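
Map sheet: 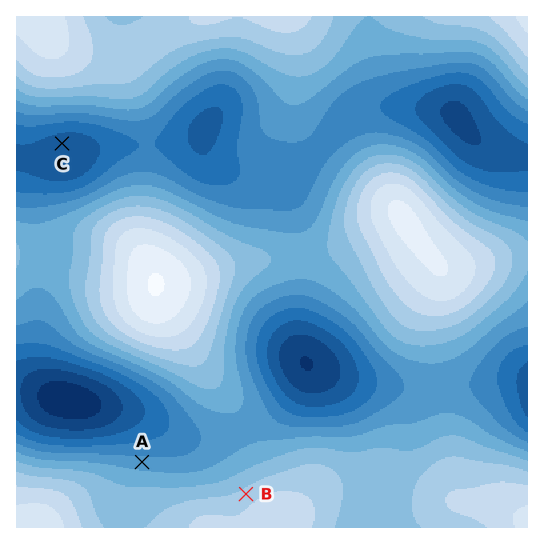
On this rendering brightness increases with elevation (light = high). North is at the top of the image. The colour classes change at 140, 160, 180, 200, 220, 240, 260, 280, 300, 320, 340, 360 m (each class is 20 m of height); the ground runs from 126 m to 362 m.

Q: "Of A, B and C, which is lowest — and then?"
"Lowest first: C A B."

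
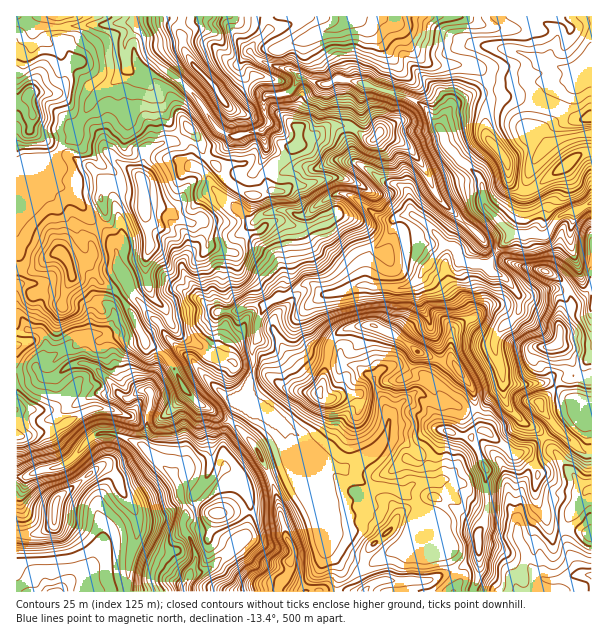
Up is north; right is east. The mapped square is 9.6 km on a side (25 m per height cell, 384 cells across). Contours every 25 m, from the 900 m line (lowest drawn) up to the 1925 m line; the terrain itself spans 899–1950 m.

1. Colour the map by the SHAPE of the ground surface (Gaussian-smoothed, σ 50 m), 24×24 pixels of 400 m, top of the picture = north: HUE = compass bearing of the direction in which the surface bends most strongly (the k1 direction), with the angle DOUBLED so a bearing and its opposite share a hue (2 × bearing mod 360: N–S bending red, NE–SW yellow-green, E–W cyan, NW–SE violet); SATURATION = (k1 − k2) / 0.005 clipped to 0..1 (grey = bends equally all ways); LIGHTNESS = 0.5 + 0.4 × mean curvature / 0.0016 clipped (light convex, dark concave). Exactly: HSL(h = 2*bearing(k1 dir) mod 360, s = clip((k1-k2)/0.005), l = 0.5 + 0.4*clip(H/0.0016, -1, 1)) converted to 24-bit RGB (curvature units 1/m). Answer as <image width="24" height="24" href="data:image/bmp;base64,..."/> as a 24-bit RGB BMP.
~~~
<image width="24" height="24" href="data:image/bmp;base64,Qk32BgAAAAAAADYAAAAoAAAAGAAAABgAAAABABgAAAAAAMAGAAATCwAAEwsAAAAAAAAAAAAAln1xd1eRZZV1dm9/3deaQ1V7oD48EXF3VY/Hk5zY1ZS02q9oL5bPZUy+pWvSjGvQc2XMyX7PN0GJ4sdrRFt4Y5NkiJ5dq4hXcWpBZ3VDVoZYX3R4z7GRRpCNkofGNgzAMZRKJl49qTEn+/PQJiZWU2V0yoNwTG4ycXFRanFQYDFu8vPIR3itdkqGq7NzmVFznH/e7czYVp2wU156k5Nq1riqInRorB+1qItdJkVIej+Q5PrRVDlpZ3N5TZdm45mwUnR5dWx7QlGV9OzLJyRLkVJ2ZsWHjJrBTDSG8+LVcmhSS0BjjLuFncCeaTGrJZKk2r7cQDagaeJwzUlad2N8dm1/dotxZ7JnqUikYIGmSIyO7dSjNCZddcNhZaJ9T5FrCVcTasWF/M/xO2mareGxcnOgXiVuwJZwVIVIUSNQuviXaDppfnh/cI+TpmOkqG1LV3tGgI9MXkBs7eiRPSVZhdVkW52edz1OgJVFIUEJBC8W9Nflo9XMSxo3d19Jd29DjlE4di5sqvioc1+FimqFhnRiUH9akmWotoG/mV93OTdewuyLjlnZbdOzYyJPcsmAsrLe1a7lKoA+GDECMxIAri0HXYk5nW0tE05h0frklEZ+fVJleVRKkXFZdK9fPGlto1F1ppTYjrbixZrbSc+6jhtNXejUVK++fIW8Tm2p4nnquLv4zuj9AAfY9pXVuez1seb/ejhCbkJKazlAtph2TsKjt9OdJStXTbJ8gKdMWDkxm+V3VQZS5YiuWcZxelNfjo1We05htoyTqI8ffV8OKwggreN3aumKRQgSHW5SnGXLkrjeyc7valzBxVfNsEfVOb2NhEVLjttvZtCdEglPuskSySdRXmKze4NAraZMgIonqDosjTdrQo7QzP/UMAYlnszUHVn1isqMcmeOwo9Nm0xDfk9FNVMsz1I8Tprl0vXTajlvOxtR3sasXZdNQ6plw2KcnEM0Q5J7mleeZE611vXcpwAwZ9HVa5ersSWkjbEmPqqudmzD4YfFrlqNmdDjjvLPWBNV6a10Gzo1H5C9sqbm9MHNQlSwgTtuzo2xbqi8TpexXtmUfxFEremyTk6Ue3kXs20QFuPRMY1LLnBKacGcx8ruto3Pym3BTorx43zW4rrtGWhlMElg6OSmbSqIRHqzTp+pvXtpRH2xK4O/uOuGhlQ0aR0ounBfaqZDKIAtqrYfUF0kPVskPkoYRUQRQVMZdW04ebhNu2NjmhqFQTAbgu4i7n2mgV20T4Wims+DY7NkSytn4M6EKDqMz3CbU22Pq86bW1eHsmuXbq2EVomEaGqPnbO2V4OcRbRNdH0vMhwFamv/0OT70/P4xgBeU2d5qsWfj1ydtV9lMzdY49iqj0i2ObB4Yb+9yXGkelGNdY6Lq3x5hn9XRXxEW6qBk3qZkiyWZiZBzP/kBFEPKTAQwnwg+BLiYn5+fpRnlGthv19POytowdijYVW1jrbLhnO4lS4llsAcbrocYk/Z0cDkbm3mIXsmgTU0byg+zP/ojCFIfSU+dKBIK70BAMo4en99a4Bod1CAy6mCO02KyNOfVWOhkZ5GaSE5hLbguZDhrJnlFZYbU1UFpf8ncXDoOxhWz/zUhj5jQBRSzth5uYzaq0WEIKBMfX96cXF/ZF2Zmr5bVJ/Fzs2Wb0VxkzVghdvZVZ+XvU6WlJxHGeofb7v/XQMRkFkXIKiUpu20gyl8MRU46ffUI0Fn4a/jmj+5lJNDQr2TSoCMost6OlaTzX2OsWG3asqbN9Ta1WCwfwnhzZCwxJS4hCuOpHbbj9fdyvnnRCVOdSNupuDSjd2aakOGOXM31mu7qdOMSlWARHZ4oLRzXExqdJhguUivouarNAAML/8YABczv/LAh3/VtZzhMX3k89jt5ZOHHAkqU2WQ0N6iaURLbFlblGSo1khr2YePhUaxXaCUVoReeHaNd4Jqcsp0MgEg0PvZ1lp3ADMHq7YKMoaAv6qGKLKRPSYFYBYAMKNSLFlDu71uineeeI2jdp6fZpBksIZQjF2GrmR7cJyMU3h/ZbtySAYerfjPWM5czS7Sgnv/cAYApW4JN08ELAwHicigdNzShFjCdZy8hLiicYKPbYSKhXJka31nWYBimltqj62GmXySUYiikCSLbZPIs+NilkQsD1Uq5juTjJDgsYyYf12WcZWlf7OEZbF4XJKHWo1jiXdIeFM+iHFTnXVfX4l5hVpVo7FIkapAh5hIakiXbT19ncqBtWZ+TUnJZ26tPX9oYY5btWqmsoC5hqCkgnmXoKaJgVaWbFukcquyc4iwgHegYY2ehGOl"/>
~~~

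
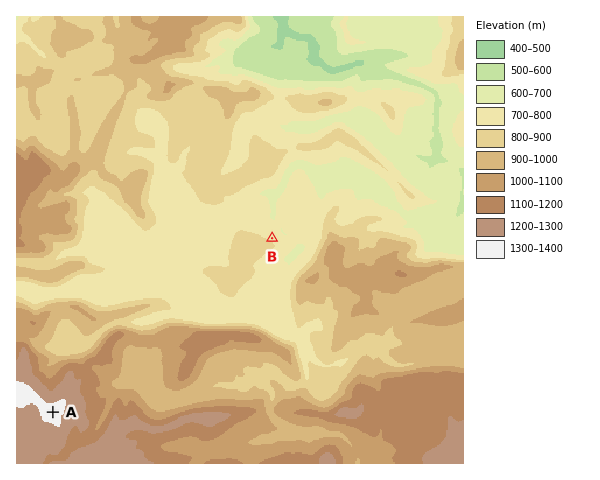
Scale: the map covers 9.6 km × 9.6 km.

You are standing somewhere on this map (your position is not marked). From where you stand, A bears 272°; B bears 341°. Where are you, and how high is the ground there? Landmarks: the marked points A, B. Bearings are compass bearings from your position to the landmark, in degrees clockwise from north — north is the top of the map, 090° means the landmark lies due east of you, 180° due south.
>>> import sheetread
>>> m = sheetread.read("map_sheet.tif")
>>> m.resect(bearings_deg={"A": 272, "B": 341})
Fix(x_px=335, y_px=422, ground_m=1120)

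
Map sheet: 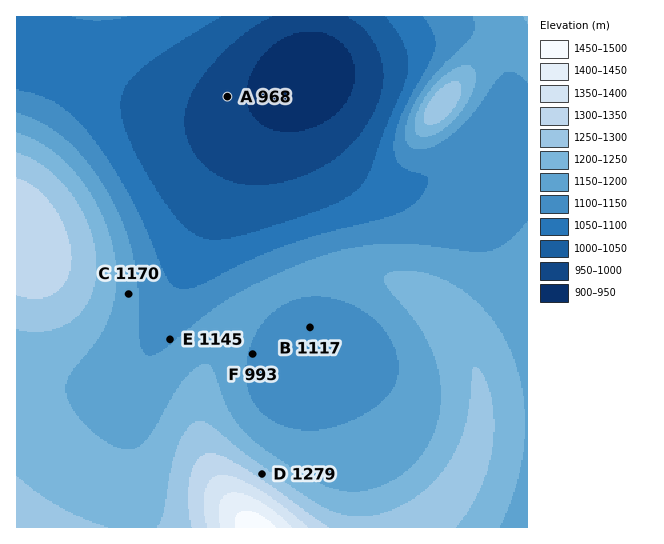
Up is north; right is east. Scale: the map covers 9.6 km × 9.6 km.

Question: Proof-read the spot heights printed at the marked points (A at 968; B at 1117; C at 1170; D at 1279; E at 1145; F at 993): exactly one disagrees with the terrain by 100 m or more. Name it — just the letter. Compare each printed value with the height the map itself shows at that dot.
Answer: F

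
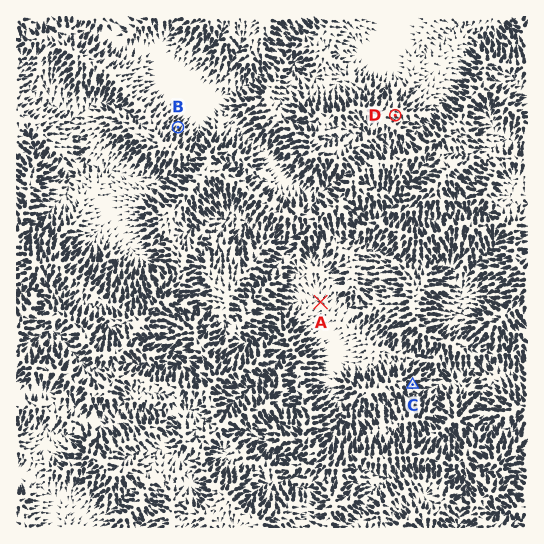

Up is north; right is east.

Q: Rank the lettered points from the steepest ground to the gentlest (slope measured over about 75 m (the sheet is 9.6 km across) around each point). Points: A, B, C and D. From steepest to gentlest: C B D A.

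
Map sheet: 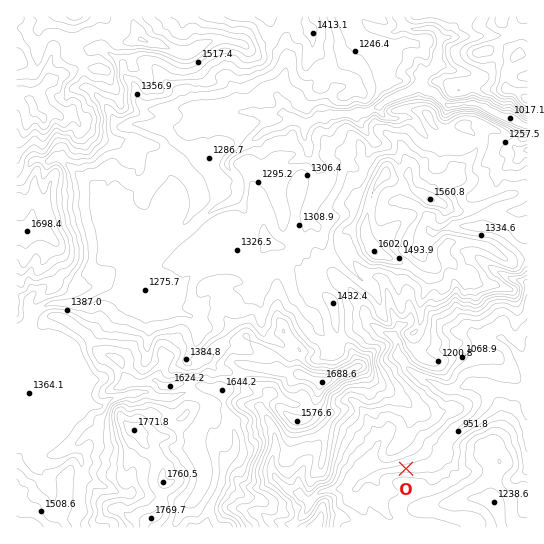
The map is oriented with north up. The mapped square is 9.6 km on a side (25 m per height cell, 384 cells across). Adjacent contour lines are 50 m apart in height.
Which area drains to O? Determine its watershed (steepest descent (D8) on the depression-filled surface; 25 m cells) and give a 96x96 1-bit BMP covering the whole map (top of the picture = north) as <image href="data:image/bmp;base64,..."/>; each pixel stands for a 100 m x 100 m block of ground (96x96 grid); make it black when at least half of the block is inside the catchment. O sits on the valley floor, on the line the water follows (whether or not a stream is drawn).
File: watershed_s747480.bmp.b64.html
<image width="96" height="96" href="data:image/bmp;base64,Qk2+BAAAAAAAAD4AAAAoAAAAYAAAAGAAAAABAAEAAAAAAIAEAAATCwAAEwsAAAIAAAAAAAAA////AAAAAAAAAAAAH///AH///+AAAAAAD///g////+AAAAAAD////////+AAAAAAD////////8AAAAAAB//////4/8AAAAAAB//////wBwAAAAAAA//////wAAAAAAAAA//////gAAAAAAAAAf////+AAAAAAAAAAf////+AAAAAAAAAAf////+AAAAAAAAAAf////+AAAAAAAAAAf////+AAAAAAAAAAP////+AAAAAAAAAAH////8AAAAAAAAAAH////4AAAAAAAAAAH////8AAAAAAAAAAH////+AAAAAAAAAAH////+AAAAAAAAAAH/////AAAAAAAAAAP/////AAAAAAAAAAP/////AAAAAAAAAAf/////AAAAAAAAAAf////+AAAAAAAAAAf////8AAAAAAAAAAf////wAAAAAAAAAAP////gAAAAAAAAAAH//v/AAAAAAAAAAAD/8D8AAAAAAAAAAAD/AA4AAAAAAAAAAABAAAAAAAAAAAAAAAAAAAAAAAAAAAAAAAAAAAAAAAAAAAAAAAAAAAAAAAAAAAAAAAAAAAAAAAAAAAAAAAAAAAAAAAAAAAAAAAAAAAAAAAAAAAAAAAAAAAAAAAAAAAAAAAAAAAAAAAAAAAAAAAAAAAAAAAAAAAAAAAAAAAAAAAAAAAAAAAAAAAAAAAAAAAAAAAAAAAAAAAAAAAAAAAAAAAAAAAAAAAAAAAAAAAAAAAAAAAAAAAAAAAAAAAAAAAAAAAAAAAAAAAAAAAAAAAAAAAAAAAAAAAAAAAAAAAAAAAAAAAAAAAAAAAAAAAAAAAAAAAAAAAAAAAAAAAAAAAAAAAAAAAAAAAAAAAAAAAAAAAAAAAAAAAAAAAAAAAAAAAAAAAAAAAAAAAAAAAAAAAAAAAAAAAAAAAAAAAAAAAAAAAAAAAAAAAAAAAAAAAAAAAAAAAAAAAAAAAAAAAAAAAAAAAAAAAAAAAAAAAAAAAAAAAAAAAAAAAAAAAAAAAAAAAAAAAAAAAAAAAAAAAAAAAAAAAAAAAAAAAAAAAAAAAAAAAAAAAAAAAAAAAAAAAAAAAAAAAAAAAAAAAAAAAAAAAAAAAAAAAAAAAAAAAAAAAAAAAAAAAAAAAAAAAAAAAAAAAAAAAAAAAAAAAAAAAAAAAAAAAAAAAAAAAAAAAAAAAAAAAAAAAAAAAAAAAAAAAAAAAAAAAAAAAAAAAAAAAAAAAAAAAAAAAAAAAAAAAAAAAAAAAAAAAAAAAAAAAAAAAAAAAAAAAAAAAAAAAAAAAAAAAAAAAAAAAAAAAAAAAAAAAAAAAAAAAAAAAAAAAAAAAAAAAAAAAAAAAAAAAAAAAAAAAAAAAAAAAAAAAAAAAAAAAAAAAAAAAAAAAAAAAAAAAAAAAAAAAAAAAAAAAAAAAAAAAAAAAAAAAAAAAAAAAAAAAAAAAAAAAAAAAAAAAAAAAAAAAAAAAAAAAAAAAAAAAAAAAAAAAAAAAAAAAAAAAAAAAAAAAAAAAAAAAAAAAAAAAAAAAAAAAAAAAAAAAAAAAAAAAAAAAAAAAAA="/>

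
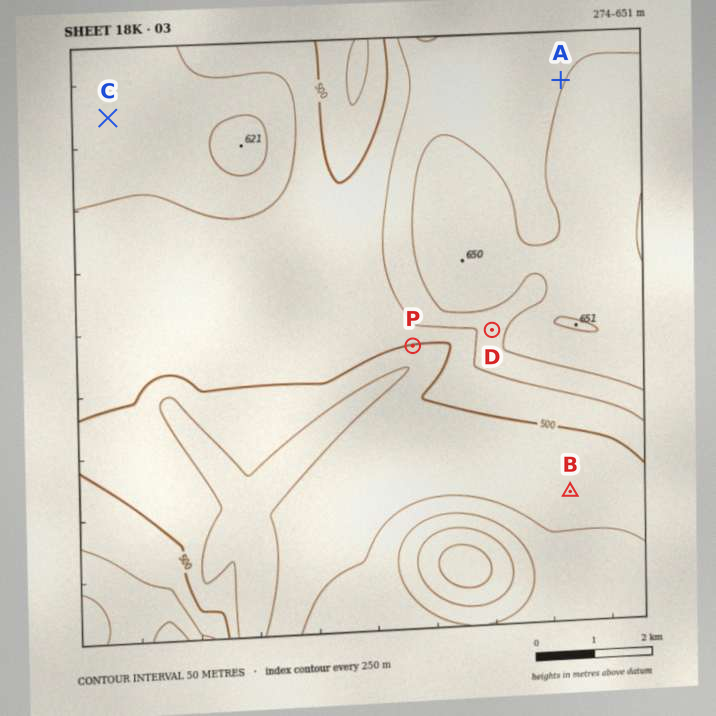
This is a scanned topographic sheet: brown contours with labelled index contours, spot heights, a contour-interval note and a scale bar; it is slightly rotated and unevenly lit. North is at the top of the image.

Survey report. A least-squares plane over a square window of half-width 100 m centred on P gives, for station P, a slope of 9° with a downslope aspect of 173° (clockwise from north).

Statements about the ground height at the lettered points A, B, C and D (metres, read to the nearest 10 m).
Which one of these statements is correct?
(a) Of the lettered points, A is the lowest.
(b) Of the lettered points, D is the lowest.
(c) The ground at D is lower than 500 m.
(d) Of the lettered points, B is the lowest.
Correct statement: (d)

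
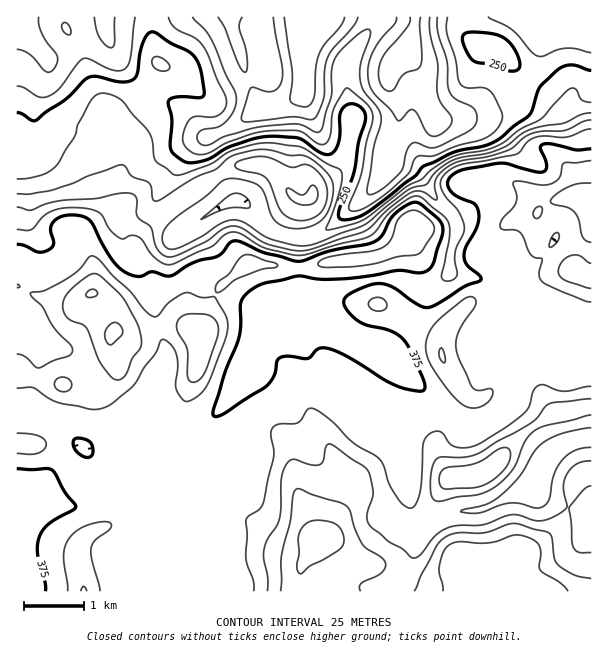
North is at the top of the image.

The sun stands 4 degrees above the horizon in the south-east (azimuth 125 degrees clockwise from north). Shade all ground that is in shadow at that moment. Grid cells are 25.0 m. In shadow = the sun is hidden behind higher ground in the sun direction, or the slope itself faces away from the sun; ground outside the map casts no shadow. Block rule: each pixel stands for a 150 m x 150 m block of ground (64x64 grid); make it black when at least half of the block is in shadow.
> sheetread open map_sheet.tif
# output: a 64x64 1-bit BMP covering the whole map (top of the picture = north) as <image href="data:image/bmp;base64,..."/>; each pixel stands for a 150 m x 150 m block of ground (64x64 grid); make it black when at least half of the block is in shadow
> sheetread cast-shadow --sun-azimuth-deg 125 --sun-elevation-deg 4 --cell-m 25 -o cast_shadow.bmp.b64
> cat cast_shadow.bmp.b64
<image width="64" height="64" href="data:image/bmp;base64,Qk0+AgAAAAAAAD4AAAAoAAAAQAAAAEAAAAABAAEAAAAAAAACAAATCwAAEwsAAAIAAAAAAAAA////AAAAAAAGAAA+AAEAAA4AAD4AAAAADAAAfgAOAAAMAAB+AB8AAAwAAH4AHwAADAAAfgAfiAAOAAB/AD/+AA8AAH8AP/9gB8AAfgA//3AAAAB+ABj+eAAAAH4ADAA4AAAAfgAOADgAAAB8AB4APAAAADwAH+A8AAAAPAAf+D8AAAA8AD/8HwAAAAAAPf4AgAAAAAAF/wAAAAAAAAH/gAABgAAAAP/AAAAAAAAAA/gAAAAAAAAB/wAAAAAAAADfGABgAAAAAAQ4APAAAAAAAAAA8AAABgAAAADwAAAOAAAAgGAAAA4AAACAAAAADgAAAIBAAAAPAAAAAOAAAA8AAAwBwAAAD4AAHgAAAAMHwAAfAAAABwfgAB+AAAAAA+AAP4BgAAABwBA/APGBgADAOD4B/9/+AOA8AAH/P//A4BwAAf+//8DwBHAA/7//4PgAfAB////w/AD/AD/4P/GPgP/ggPgf+AOA/vDgOB/7ABj4APAYH/8APPAA/AA//8B4AAD/Az///PsAAH/zf///5wAAf//5///AAAA///n///4AAD//+////wAAP//5////OAAA//n///8+AAB/+////D8AAAfz///wPwAAA/P///g/HAAD8//AGD4+AAPx/8A4HD4AA/j/gDAAPgAD+H+AAAB+AAP8P4AAAHwAA/4fgAAAfAAB/h8AAA=="/>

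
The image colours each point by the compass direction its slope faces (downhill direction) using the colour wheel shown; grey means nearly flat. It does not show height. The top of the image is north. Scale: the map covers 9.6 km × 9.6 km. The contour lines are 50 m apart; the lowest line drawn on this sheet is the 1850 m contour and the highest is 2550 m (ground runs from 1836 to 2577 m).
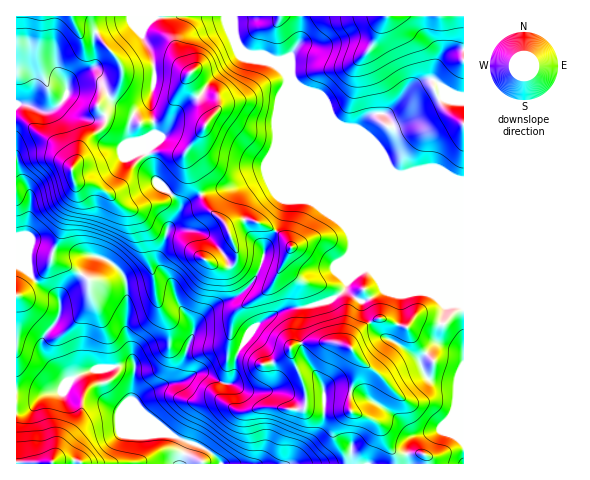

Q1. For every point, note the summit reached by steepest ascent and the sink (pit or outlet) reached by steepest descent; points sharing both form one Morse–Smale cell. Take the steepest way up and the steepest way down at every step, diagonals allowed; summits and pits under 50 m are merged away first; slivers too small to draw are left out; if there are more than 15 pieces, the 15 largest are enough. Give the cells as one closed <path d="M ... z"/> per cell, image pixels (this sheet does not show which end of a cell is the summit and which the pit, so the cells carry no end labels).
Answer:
<path d="M99 82l-12 0-17 5-8 16-13 9-8 0-15-7-10 0 1 308 14-4 12-14 18-3 13-14 24-10 34-2 2 2 0 11-2 21 2 3 10-9 16-8 16-5 20-56 15-17 25-11 13-11 11-17 6-24 9-13-5-5-18-7-13 0-12 7-5-7-15-12-6-14-13 8-8 10-1-8-3-5-20-18-5-17-5-12 9-19-4-20 0-15-10 9-10 2-18-7z"/><path d="M385 16l-151 0-1 4 1 15 6 13 12 9 26 9 9 9 43 101 124 126 9 4 1-182-15-10-9-13-17 7-11 10-17 9-6 0-8-5-2-9 0-17-13-35 0-7 6-8z"/><path d="M364 290l-12 15-6 23-1-23-5-10-21 9-40 7-20 12-8 9-14 23-3 22-4 7-7 0-19-11-8 0-14 8-22 5-20 10-5 7 11 13 22 18 38 15 15 15 206 0 0-8-4-2-28-2-6-5-12-25-26-11-1-16 10-34-10-17 3-8 9-8 17-10-9-21z"/><path d="M232 16l-70 1 1 11 9 12 9 22 10 11-2 2 0 6 21 32 0 6-6 10-19 23 1 10 14 31 2 1 13-4 22-4 19-9 11-2 103 43-42-45-41-98-9-9-26-9-12-9-6-13z"/><path d="M369 268l-14 6-8 7-2 9-6 4 6 11 1 23 4-19 13-19 7 7 9 21-17 10-9 8-3 8 10 17-10 34 1 16 26 11 12 25 8 7 26 0 4 2 1 8 35 0 1-64-5-12-3-4-26-4-9-13 0-7 17-16 21 6 5 4 0-47z"/><path d="M132 366l-34 2-15 5-13 7-9 12-15 2-15 15-14 4-1 50 165 1 9-22-22-8-22-18-14-16 2-21 0-11z"/><path d="M154 16l-137 0-1 88 10 1 15 7 8 0 13-9 8-16 17-5 12 0 14 20 18 7 10-2 10-10 4-20-2-20-11-21 0-5 6-10z"/><path d="M463 16l-77 0-4 4-6 16-10 18 0 7 10 26 3 9 0 17 5 11 11 3 42-26 3 0 9 13 15 9z"/><path d="M311 200l-25 0-10 30 15 16-8 18 11 12 14 7 24 4 9 7 4-4 2-9 8-7 14-6 85 33-71-70z"/><path d="M276 231l-10 14-6 24-11 17-13 11-25 11-15 17-17 51-4 6 7-1 14-8 8 0 19 11 7 0 4-7 3-22 14-23 8-9 20-12 40-7 20-10-7-7-24-4-18-10-7-9 8-18-6-8z"/><path d="M161 16l-6 0-5 4-8 11 0 5 11 21 2 14-4 23 0 19 4 20-9 19 5 12 5 17 20 18 3 5 1 8 8-10 14-8-16-32-1-10 19-23 6-10 0-6-21-32 0-6 2-2-10-11-9-22-9-12z"/><path d="M267 175l-11 2-19 9-34 7-1 2 1 4 4 9 10 8 10 11 12-7 13 0 24 11 4-7 6-24 25 0 70 29-11-11-9-5z"/><path d="M439 344l-7 3-11 13 0 7 5 9 6 5 24 3 7 16 1-45-5-5z"/><path d="M193 443l-5 2-6 19 38-1-11-12z"/>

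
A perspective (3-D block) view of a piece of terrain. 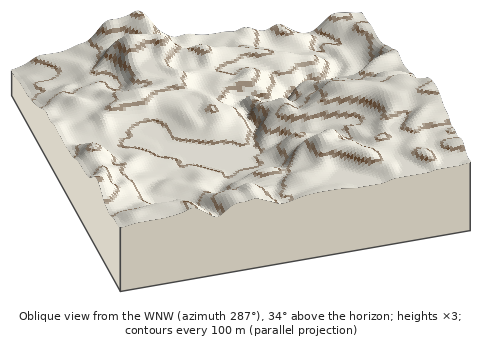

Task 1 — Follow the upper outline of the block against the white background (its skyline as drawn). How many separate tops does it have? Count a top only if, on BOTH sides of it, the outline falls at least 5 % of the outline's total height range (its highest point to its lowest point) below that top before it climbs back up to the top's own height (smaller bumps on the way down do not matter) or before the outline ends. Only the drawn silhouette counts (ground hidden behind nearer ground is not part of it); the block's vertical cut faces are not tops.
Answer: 3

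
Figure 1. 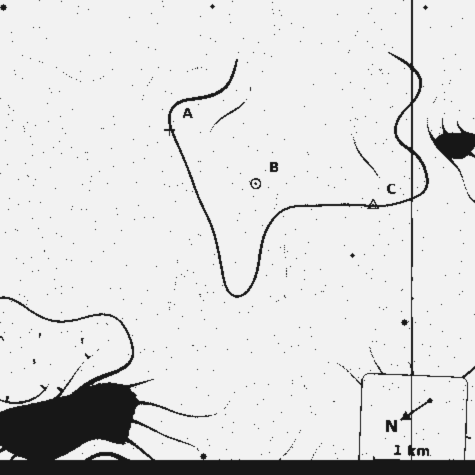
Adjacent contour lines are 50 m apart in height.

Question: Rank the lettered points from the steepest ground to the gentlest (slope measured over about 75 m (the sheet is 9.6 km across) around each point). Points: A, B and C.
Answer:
C A B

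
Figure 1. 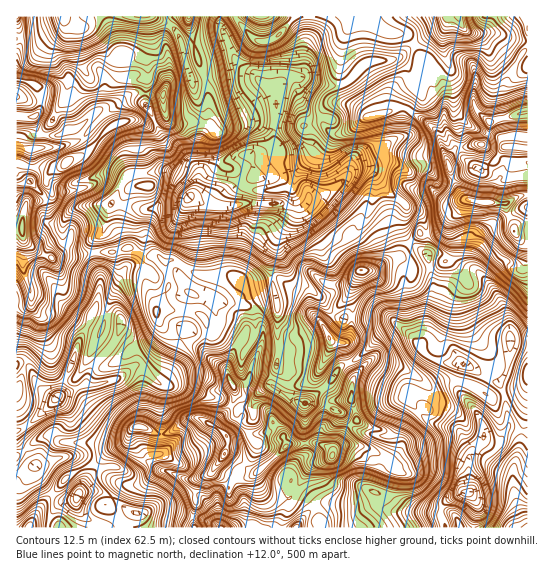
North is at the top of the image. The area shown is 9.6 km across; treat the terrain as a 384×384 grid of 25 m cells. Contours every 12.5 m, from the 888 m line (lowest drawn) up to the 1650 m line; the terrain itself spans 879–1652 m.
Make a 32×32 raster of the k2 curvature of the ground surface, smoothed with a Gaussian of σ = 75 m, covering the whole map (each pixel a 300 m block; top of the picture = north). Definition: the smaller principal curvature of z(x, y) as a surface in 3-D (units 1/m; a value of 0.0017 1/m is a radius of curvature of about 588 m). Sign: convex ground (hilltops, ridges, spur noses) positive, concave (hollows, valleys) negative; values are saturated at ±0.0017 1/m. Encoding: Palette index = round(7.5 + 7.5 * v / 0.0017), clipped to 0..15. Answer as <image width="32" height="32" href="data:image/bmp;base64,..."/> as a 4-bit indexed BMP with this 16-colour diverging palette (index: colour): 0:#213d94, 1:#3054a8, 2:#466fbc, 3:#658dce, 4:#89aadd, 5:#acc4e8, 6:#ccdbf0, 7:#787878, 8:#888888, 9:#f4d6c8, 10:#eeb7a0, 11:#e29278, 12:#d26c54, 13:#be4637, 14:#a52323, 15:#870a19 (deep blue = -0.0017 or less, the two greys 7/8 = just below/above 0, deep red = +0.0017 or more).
<image width="32" height="32" href="data:image/bmp;base64,Qk12AgAAAAAAAHYAAAAoAAAAIAAAACAAAAABAAQAAAAAAAACAAATCwAAEwsAABAAAAAAAAAAlD0hAKhUMAC8b0YAzo1lAN2qiQDoxKwA8NvMAHh4eACIiIgAyNb0AKC37gB4kuIAVGzSADdGvgAjI6UAGQqHAHVWRmRGUANFYmhmdmUIIndHQWg0I0gIR2hVZmUzBAJWRGMVhlVlJlY2VUEBRlAVd1RXVRJnJ3JnA1QyabmBJodVIVRGEENmJFA7dXh2ciZ4V4ZkhmNFOQSUWHRGqGNERhOVZVxReXIlchcmV3E0UlaCFHZVUmUCNmABJCMmhwZHhCNEVTACJ0ADM3VVVnNoOFNUVCQ1NEZDRmA2Vmh2VUc3kHV1VEZ0NiZFAJZjM1dGVWBWU2hlRUcXKJVGNGV3U1dTKBKHVVZ4BUc2UiVXZUKHhQUGl3dmVgaBRSFkeHcjaUkyR3dmVnYkI2VGhXiVBWM3QGdWV3iVVGVJhHZWcGdRljNUaGaJlTdyK3N0diRUhVYmh3ZWd2Q2VjI2YiVVaIM5Q2ZwWXZnU2d1dkNlNHlxIlRkMwQzZ2Qld2ggl2MloZIQRVUDQxEVQlhjE4mIdgJARxelRGdmZkQFVVUCMhJmd1JCITNXZ2aHMlUwJhJ2EASFFlkTICZFdkFUgXNXE1VlRkNVVMdEKGdmMQFlMSSGB2SKCSaGVhlkSYY1YhhnNSR4UQckdWcmZ2iIc2CCV1lGRFUqE3RlVVU2h1ZSY0QjKEhnNwZzM0Q3Y1ZnYmJkRFZ2dlcIcDU1N3UySEaDZ1VURpdmBiCYk0eHeHY2FFRGRVRmQVUDZGRVd3eHQSRl"/>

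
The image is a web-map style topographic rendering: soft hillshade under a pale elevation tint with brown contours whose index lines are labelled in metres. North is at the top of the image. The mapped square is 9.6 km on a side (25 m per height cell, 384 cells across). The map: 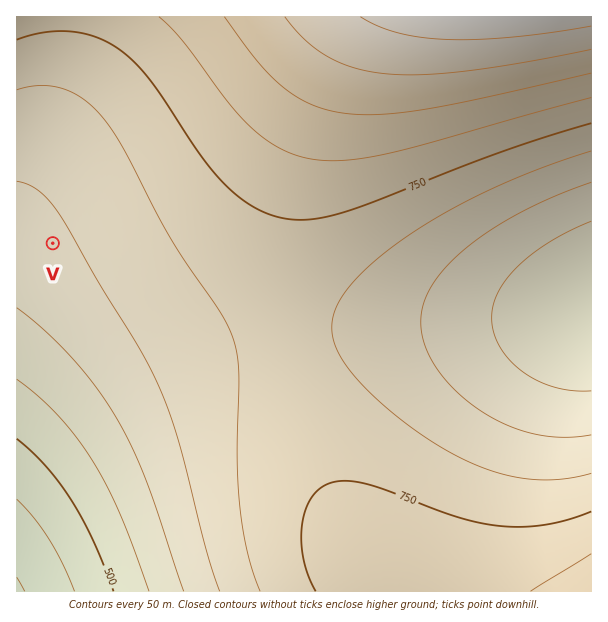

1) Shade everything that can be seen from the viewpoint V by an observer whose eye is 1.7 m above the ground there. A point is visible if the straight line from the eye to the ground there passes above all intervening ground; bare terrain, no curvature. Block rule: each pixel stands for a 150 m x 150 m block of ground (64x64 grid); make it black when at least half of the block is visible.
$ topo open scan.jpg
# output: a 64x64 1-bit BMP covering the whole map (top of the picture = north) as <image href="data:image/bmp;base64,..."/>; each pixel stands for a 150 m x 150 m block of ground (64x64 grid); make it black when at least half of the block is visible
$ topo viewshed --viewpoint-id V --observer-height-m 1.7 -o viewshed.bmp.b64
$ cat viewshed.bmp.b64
<image width="64" height="64" href="data:image/bmp;base64,Qk0+AgAAAAAAAD4AAAAoAAAAQAAAAEAAAAABAAEAAAAAAAACAAATCwAAEwsAAAIAAAAAAAAA////AAAAAAAAAP/4AAAAHwAA//4AAAAPAAD//wAAAAEAAf//gAAAAAAB///AAAAAAAH//+AAAAAAAf//8AAAAAAB///wAAAAAAH///gAAAAAAf//+AAAAAAB///4AAAAAAP///AAAAAAA///8AAAAAAD///wAAAAAAP//+AAAAAAA///wAAAAAAD///AAAAAAAP//4AAAAAAB///AAAAAAAH//8AAAAAAAf//gAAAAAAB//8AAAAAAAH//gAAAAAAA//8AAAAAAAD//gAAAAAAAP/4AAAAAAAB//AAAAAAAAH/4AAAAAAAA/+AAAAAAAAD/wAAAAAAAAf+AAAAAAAAD/wAAAAAAAAf+AAAAAAAAD/4AAAAAAAA//gAAAAAAA//+AAAAAAAD//4AAAAAAAP//wAAAAAAA///AAAAAAAD//+AAAAAAAP//8AAAAAAA///4AAAAAAD///4AAAAAAP///wAAAAAA////gAAAAAD////AAAAAAP///+AAAAAA////+AAAAAD////8AAAAAP////4AAAAA/////gAAAAD/////AAAAAP////+AAAAA/////8AAAAD/////4AAAAP/////wAAAA//////gAAAD//////AAAAP//////AAAA///////AAAD///////AAAP///////AAA////////gAD////////gAA=="/>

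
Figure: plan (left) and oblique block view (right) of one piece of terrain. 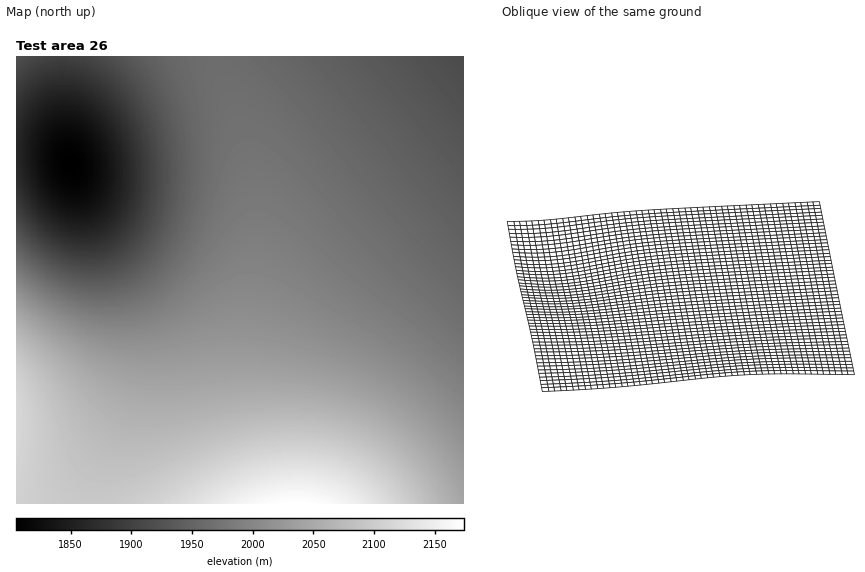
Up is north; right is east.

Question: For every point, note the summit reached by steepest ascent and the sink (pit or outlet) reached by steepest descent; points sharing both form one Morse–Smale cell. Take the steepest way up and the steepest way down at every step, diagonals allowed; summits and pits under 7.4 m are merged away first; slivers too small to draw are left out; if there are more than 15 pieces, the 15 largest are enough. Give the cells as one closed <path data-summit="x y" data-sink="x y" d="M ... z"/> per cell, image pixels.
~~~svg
<path data-summit="295 503" data-sink="463 57" d="M463 56l-247 1 2 12 16 38 8 25 12 61 1 70-9 89 0 42 8 53 16 57 194-1z"/><path data-summit="295 503" data-sink="71 164" d="M215 56l-152 1 1 65 7 43 11 32 41 87 12 47 0 29-6 29-10 29-26 55-5 16 0 15 181-1-15-56-8-53 0-42 9-89-1-70-12-61-8-25-16-38z"/><path data-summit="17 419" data-sink="71 164" d="M33 149l-17 1 0 353 71 1 6-31 26-55 10-29 6-29-1-37-11-39-41-87-11-34-12-9z"/><path data-summit="17 57" data-sink="71 164" d="M62 56l-46 1 0 92 34 3 13 4 6 5-5-39z"/>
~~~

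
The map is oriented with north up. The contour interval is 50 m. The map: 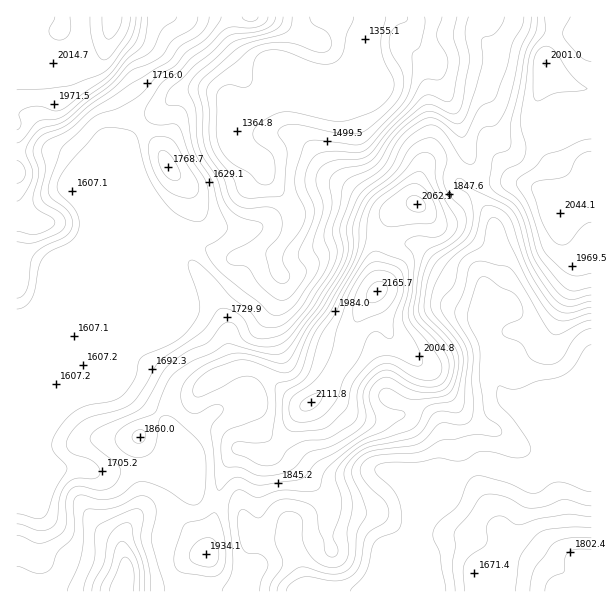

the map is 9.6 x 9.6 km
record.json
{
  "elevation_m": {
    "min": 1360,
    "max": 2170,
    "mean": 1720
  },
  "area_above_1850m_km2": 23.1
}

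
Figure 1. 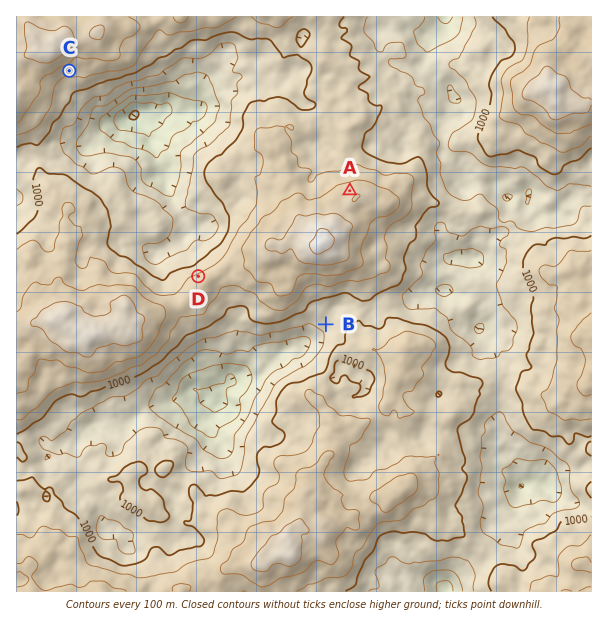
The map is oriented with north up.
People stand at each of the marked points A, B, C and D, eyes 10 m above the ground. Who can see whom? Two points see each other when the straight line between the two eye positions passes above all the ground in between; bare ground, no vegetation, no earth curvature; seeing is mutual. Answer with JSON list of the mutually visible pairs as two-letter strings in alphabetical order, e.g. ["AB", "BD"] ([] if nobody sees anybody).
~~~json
["AC", "CD"]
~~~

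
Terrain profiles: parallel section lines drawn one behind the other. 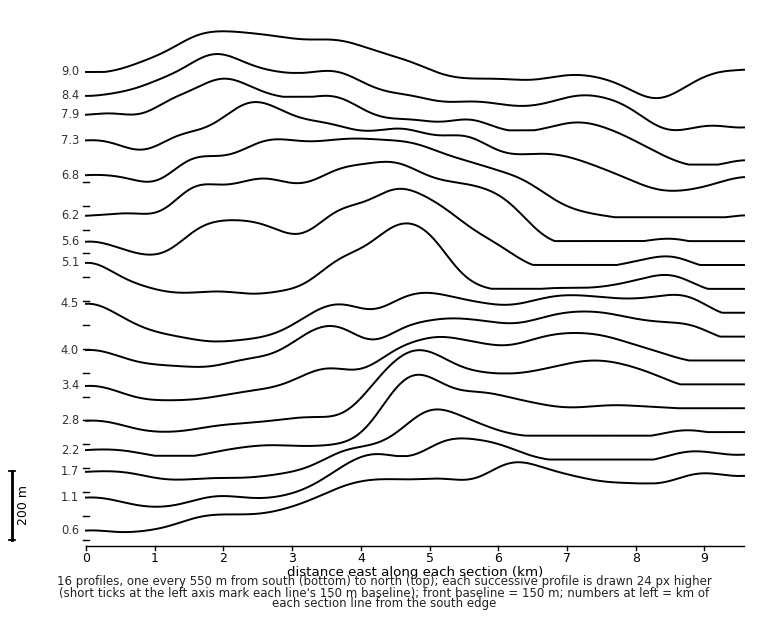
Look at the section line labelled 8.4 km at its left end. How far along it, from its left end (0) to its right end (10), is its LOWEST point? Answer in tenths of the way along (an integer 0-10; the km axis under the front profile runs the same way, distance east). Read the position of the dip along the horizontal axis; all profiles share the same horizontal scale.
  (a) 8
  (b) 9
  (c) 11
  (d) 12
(b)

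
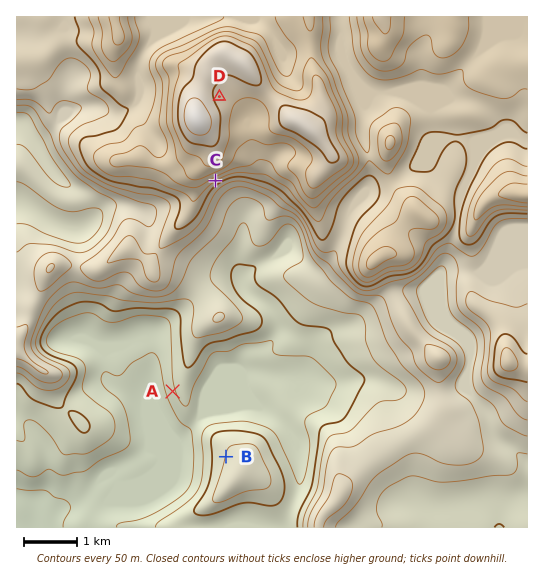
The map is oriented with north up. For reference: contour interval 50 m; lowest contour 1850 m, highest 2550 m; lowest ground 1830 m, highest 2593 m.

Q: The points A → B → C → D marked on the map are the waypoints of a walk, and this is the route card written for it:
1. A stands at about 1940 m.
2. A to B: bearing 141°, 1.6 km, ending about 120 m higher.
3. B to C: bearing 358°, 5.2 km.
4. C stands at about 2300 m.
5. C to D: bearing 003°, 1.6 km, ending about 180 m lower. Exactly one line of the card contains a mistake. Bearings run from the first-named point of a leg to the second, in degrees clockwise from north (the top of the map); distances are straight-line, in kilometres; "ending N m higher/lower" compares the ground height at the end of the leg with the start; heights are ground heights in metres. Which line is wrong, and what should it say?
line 5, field sense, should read higher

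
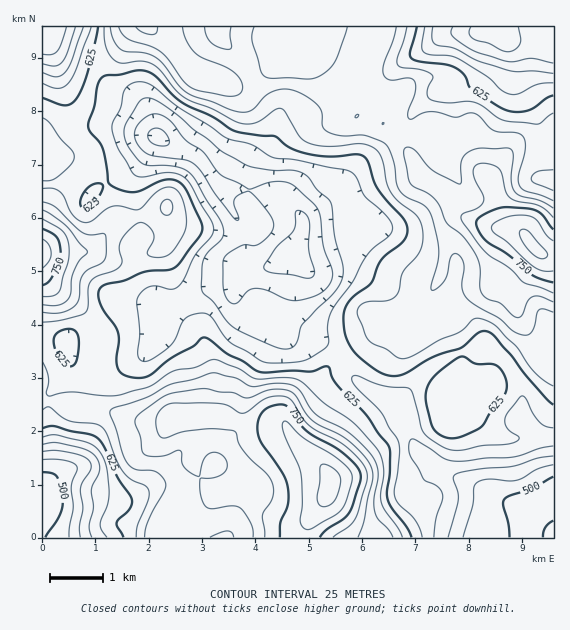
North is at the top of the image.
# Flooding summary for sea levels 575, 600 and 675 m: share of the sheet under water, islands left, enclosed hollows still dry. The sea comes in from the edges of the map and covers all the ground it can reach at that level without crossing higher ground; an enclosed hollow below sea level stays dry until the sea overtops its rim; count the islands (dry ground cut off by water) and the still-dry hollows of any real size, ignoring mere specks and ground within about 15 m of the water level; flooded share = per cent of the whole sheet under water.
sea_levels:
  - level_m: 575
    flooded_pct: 8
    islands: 0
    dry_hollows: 1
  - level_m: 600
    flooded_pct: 12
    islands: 0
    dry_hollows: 1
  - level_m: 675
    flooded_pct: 69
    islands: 0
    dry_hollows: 0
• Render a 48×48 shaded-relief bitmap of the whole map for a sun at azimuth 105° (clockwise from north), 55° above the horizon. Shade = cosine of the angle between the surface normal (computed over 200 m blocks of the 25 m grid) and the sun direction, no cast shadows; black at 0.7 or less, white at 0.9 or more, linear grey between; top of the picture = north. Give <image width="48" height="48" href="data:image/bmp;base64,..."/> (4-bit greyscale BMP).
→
<image width="48" height="48" href="data:image/bmp;base64,Qk32BAAAAAAAAHYAAAAoAAAAMAAAADAAAAABAAQAAAAAAIAEAAATCwAAEwsAABAAAAAAAAAAAAAAABEREQAiIiIAMzMzAERERABVVVUAZmZmAHd3dwCIiIgAmZmZAKqqqgC7u7sAzMzMAN3d3QDu7u4A////AHZDRWZDeZmqqXVFZ5zdzLq83d3cqauYiHZDNGdTWZmaqXVVZnrN3tvMzMzcuquoiHVDNFZTSJiJqYdmZWi9//3curzcuruoiHYzRWZlRoiImZh2VVac///sqavMy7u6mXYzRWZ3ZniIiZl2VVaL7//9qZvMy6q7uodTNEV4h3iJiJh2VVaK3//9uqu7uqqry5h1MRN5mIiZiIh2ZmeKzf/+u6qquqq7u6mHQRNompial3d3d3ibvN7uyoiauqq8u6mIYyRniqmZiHd3d4mqvMzeyXeauqqru6mIhUV2ebqpmHZneaqau8zMpmiruqqqqqmJl1Z2Z6qqqYZni8uqq7zKdVebu7qZmZiJmHZmVomZqpZWnNypq7u6ZFeavMuYiIiIiHZlRXiIiZZFnNyqq7u5ZGeJq8yod5iIiHdlRGd4iJdFe8uqu7qZdWeJms24ZqqZmYh2RFZniJhUaKqrupial2eIibynZrqZmZqXVGdmiaqGVoibuYiauneIiKuFZ8uYmauoVGd3iaqYdmZ5mIiKvKiJmJhleMuHibu6dVd4mqqZh3Znd4iJrMuqqXZXicuXibvLllaJuqmZh3dmZ3iJmru8uWV5qruYiru8qFaKu6mZh3dmZniZmqq8yWWKu6u6q6q7qXZ6y5mZiHZVVniJmamrqGacu6vNzKqqqZiKuoiJmHZERXiIiamZh4isurzu7LqqmaqquoiJmHZDNXh3eJqYeIibqM3v7Lq6qau7uoiZmYdDNGd3d4mXaIiJiN7u3Lu7qrzLu5mZmZdTRVZ3d4mXZ4h3eO7tzMu6q83cu6qqmIdlVVZnd3mXZodled7svNuZms7ty6q7qYZWdmVndmiXVnZWis3bq9yYib3u26q8uYZWiHZWZmeGRWZoqrzbmbyoeaze7KmsyoVGiIdlVVd1RXd5vKvKdpu5ibzN3Jibu4VHiZhlVVVlVWd5zKvKZXmYec3dyoiruoVXiIdmZlVnVWZorJrLhniGWM7tuYmrqXZ3iHZVd2eYZXmHipq7qImGRq3sqZmql2eJh2VFeImpZqzJmZq7qaqXVZzbmYmqmHiJhmVEeJmXV77smaqruqu4Zoq5iImZqYiZl2VEeal1aK3sqZqqu7zKh4mYeIiImZmaqXVFiqllaJvdqaqqq8zLmHeHeJiIiImquoZWmql3eInNuaqqq83cp2Z3eJmZh3iZqoiImZqYiYirqaqqq83cp2Z3Z4q6h3eImpmql5qompiJmKqaq83cp2Z3Z5u6l3d3iZmrp4mYmql3d5mJq7zLllVneKvLmIh4iJmbyoiHmqmGZph3m7y6dTR4mavLqIiImZmKzLmZmqmHZodWmru5YyWJqqqqqZmZmqqIrLqqqqmHd4Y0eau5YzeJqqmJqqqqmauoiaqrqpmIiHUiV4mpZGmZmZd4mqqqqZzbmIiaqZh3iGQRRWiZd5qqmXZ4maqruZve25eaqZh3mXUQI0aIiau6mHZ4mZqqupnO7sqqqah4mYYgACV5q7u6mHZ4mZmqu5m+7+u7qal4qg=="/>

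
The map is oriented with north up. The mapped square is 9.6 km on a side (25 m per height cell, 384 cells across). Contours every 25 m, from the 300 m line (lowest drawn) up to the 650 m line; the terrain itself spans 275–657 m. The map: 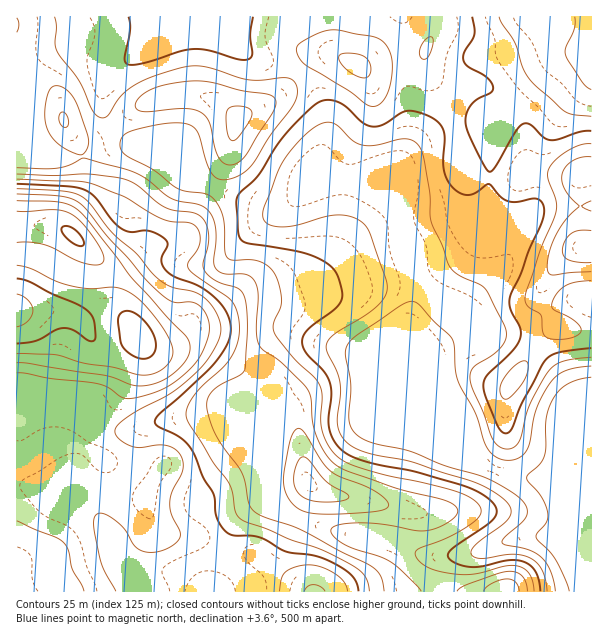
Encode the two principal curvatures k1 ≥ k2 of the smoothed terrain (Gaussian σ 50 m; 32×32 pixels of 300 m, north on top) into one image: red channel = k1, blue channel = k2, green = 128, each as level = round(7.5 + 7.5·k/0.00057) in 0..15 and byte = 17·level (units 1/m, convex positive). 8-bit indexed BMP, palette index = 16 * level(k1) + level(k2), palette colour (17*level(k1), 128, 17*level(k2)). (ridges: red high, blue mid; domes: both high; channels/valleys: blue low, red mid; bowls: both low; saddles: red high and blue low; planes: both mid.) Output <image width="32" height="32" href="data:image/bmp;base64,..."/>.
<image width="32" height="32" href="data:image/bmp;base64,Qk02CAAAAAAAADYEAAAoAAAAIAAAACAAAAABAAgAAAAAAAAEAAATCwAAEwsAAAABAAAAAAAAAIAAABGAAAAigAAAM4AAAESAAABVgAAAZoAAAHeAAACIgAAAmYAAAKqAAAC7gAAAzIAAAN2AAADugAAA/4AAAACAEQARgBEAIoARADOAEQBEgBEAVYARAGaAEQB3gBEAiIARAJmAEQCqgBEAu4ARAMyAEQDdgBEA7oARAP+AEQAAgCIAEYAiACKAIgAzgCIARIAiAFWAIgBmgCIAd4AiAIiAIgCZgCIAqoAiALuAIgDMgCIA3YAiAO6AIgD/gCIAAIAzABGAMwAigDMAM4AzAESAMwBVgDMAZoAzAHeAMwCIgDMAmYAzAKqAMwC7gDMAzIAzAN2AMwDugDMA/4AzAACARAARgEQAIoBEADOARABEgEQAVYBEAGaARAB3gEQAiIBEAJmARACqgEQAu4BEAMyARADdgEQA7oBEAP+ARAAAgFUAEYBVACKAVQAzgFUARIBVAFWAVQBmgFUAd4BVAIiAVQCZgFUAqoBVALuAVQDMgFUA3YBVAO6AVQD/gFUAAIBmABGAZgAigGYAM4BmAESAZgBVgGYAZoBmAHeAZgCIgGYAmYBmAKqAZgC7gGYAzIBmAN2AZgDugGYA/4BmAACAdwARgHcAIoB3ADOAdwBEgHcAVYB3AGaAdwB3gHcAiIB3AJmAdwCqgHcAu4B3AMyAdwDdgHcA7oB3AP+AdwAAgIgAEYCIACKAiAAzgIgARICIAFWAiABmgIgAd4CIAIiAiACZgIgAqoCIALuAiADMgIgA3YCIAO6AiAD/gIgAAICZABGAmQAigJkAM4CZAESAmQBVgJkAZoCZAHeAmQCIgJkAmYCZAKqAmQC7gJkAzICZAN2AmQDugJkA/4CZAACAqgARgKoAIoCqADOAqgBEgKoAVYCqAGaAqgB3gKoAiICqAJmAqgCqgKoAu4CqAMyAqgDdgKoA7oCqAP+AqgAAgLsAEYC7ACKAuwAzgLsARIC7AFWAuwBmgLsAd4C7AIiAuwCZgLsAqoC7ALuAuwDMgLsA3YC7AO6AuwD/gLsAAIDMABGAzAAigMwAM4DMAESAzABVgMwAZoDMAHeAzACIgMwAmYDMAKqAzAC7gMwAzIDMAN2AzADugMwA/4DMAACA3QARgN0AIoDdADOA3QBEgN0AVYDdAGaA3QB3gN0AiIDdAJmA3QCqgN0Au4DdAMyA3QDdgN0A7oDdAP+A3QAAgO4AEYDuACKA7gAzgO4ARIDuAFWA7gBmgO4Ad4DuAIiA7gCZgO4AqoDuALuA7gDMgO4A3YDuAO6A7gD/gO4AAID/ABGA/wAigP8AM4D/AESA/wBVgP8AZoD/AHeA/wCIgP8AmYD/AKqA/wC7gP8AzID/AN2A/wDugP8A/4D/AId3h5iHhoeXhoaYmIZ1hqm6ytm2lpenxub1+f3qpJOFiIeXh3Z2hoV1hYaGhqe1tsnJt7WmloSDgXCT6Pezg3WImJmIhoaHqJiWl5a32beWpYNhcYKSkpKBcHCQoJGFdoeHh5Z2dneoqJeYlqWnhYOQgGBxg5aouLinlZODhZeGh3Z2hoaHmKeGZpaWhGJxoZSmx9fn18fI2fn458enhXeGdneHh4eHqIZ2p6mHdILI6ff4+Ne3x9jZyKaVlZV1d4eHdneHh4aXqKemh5aFgdn4xaaXlpenloOAkIBzh4d1lqiHhqiolqfLuYZ2hIeC5/eEZWV2hoFwcoOxxrSGl5eWubinl4WFlaeWhnR2d4T25lRUY3KChXd3gNj6pYSHl3aFhYaGpYOBgoSGdHeHh9XVZFN1d4eHd3dw5/iFc3Z3d4eHdnSltZSSgnR0d4eHt9iXgnaHh4eHgoPo95VidXZygoJxYoS2uKiVcnOElrfHubeThYd3h4eS18n42HNkdGWXp7e3trm6ydmmk6S2uJeGpoOGd4d3daW2ltj4o3R1p7amuLi2qMq3x8inpIOWhHOTc3V3h3d0toRkleXUt7e5l4WXh4ao2ZWlybmnY3WVhpaWgoN3daWXdlOEpbjZ16m3t7enp9ingqfat7aEhpinp7i4lXKVuHZ0hai3pZaEubenlpanx5ak2Mm0xpWGh4eHmKi4pZaGhoalpti2YnOng3Jzg8W2dXOhgWK3t5aHh4eImIiFhpeYl4VzpvakhIJ0g6T295SChKOjcIWnp5eXiIiIh3WGh4eHh4SD1+jphZW3+fiDkafH2sqCc3WGh4eHiIeGdXaHiJiYhoGXytrW1/n5hWCFp6bK2KR1dXV2h4iImJaFl4iYmId2c3PGlef46seSg6emhZbElHV2dXWGh4eGhoaGl5aGhZV0YsSTt6emxLS3uZdjcpKjhIWGdneGhnd3d3SXp5eVuKeTyaiAcHCQk5WVgYR3g9e4lXV1d4eHdnd2dZi5l4SoqLPJ2oeFgrSVhHOHh3eC2cmHdXV1dpaWhHSFl7iGdZeXhJW4h5Lp15WlhHN0Y3TI2Kd2dXVlhqeXhoWWp4Z3hqeFhKaHk/qncrXXp5aFlLfJ2LeWhWV2uKeFh5eXdneGp4eFhXeT6KZzlMj56NfXx7fH17eVhYbIqIWHl5iHl6eHh4d2d6W3lXWEhJanqKiXdXWlpYSWqMiXhJeXl5eYh3d3h3aGloaGd4aEdIWWloV0dIWWprjIuZaVqJd2doaHh3eGdpd2doeIiId2hYSEdXWHmJenuJeXloWYqIeGl5iGhoZ2mIeHh4iIh4eHd3d3hoeYhnWFdXWGdoeomJeGdnWYmIY="/>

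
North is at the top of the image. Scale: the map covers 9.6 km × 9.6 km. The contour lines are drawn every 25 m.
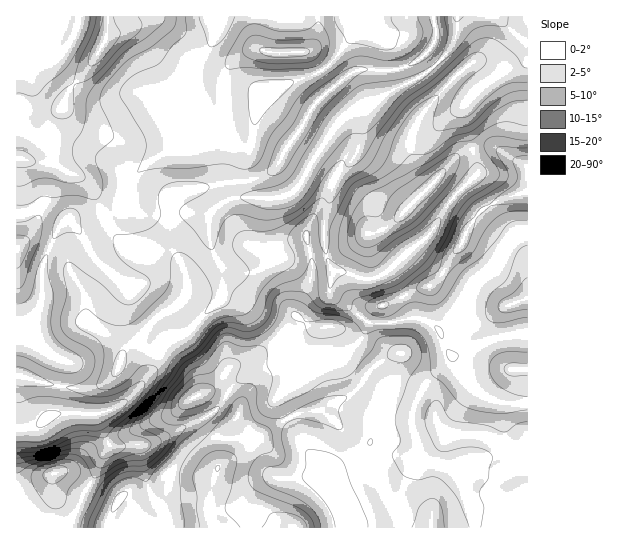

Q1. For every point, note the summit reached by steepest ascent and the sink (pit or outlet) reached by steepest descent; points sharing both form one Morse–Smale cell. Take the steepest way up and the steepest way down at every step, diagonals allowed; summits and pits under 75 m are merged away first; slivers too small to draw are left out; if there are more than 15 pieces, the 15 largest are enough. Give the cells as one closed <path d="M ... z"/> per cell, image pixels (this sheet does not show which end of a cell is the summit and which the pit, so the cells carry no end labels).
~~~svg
<path d="M527 16l-307 1-5 21-18 24-8 27-10 17-2 11 3 13 4 7-1 4-13 10-21 12-16 12-4 6 0 9-2 7-12 11-13 7-19 5-17 0-9 10-13 31-3 12 0 29-2 8-8 16-5 5-10 0 1 197 511-1 0-193-9-1-21 4-37 18-8 1-5-5-8-20-7-7-12-5-15 0-12 4-25 0-38-29 2-23 12 1 16 7 13 0 15-8 43-40 21-34 23-22 1-9-13-45 0-15 11-15 7-6 28-17 11-4 4-5 2-12-4-6 5 0z"/><path d="M219 16l-203 1 1 314 9 0 5-5 8-16 2-8 0-29 3-12 16-35 9-7 14 1 19-5 13-7 12-11 4-20 18-14 21-12 13-10 1-4-4-7-3-13 2-11 10-17 8-27 18-24 5-17z"/><path d="M525 40l-2 1 4 6-2 12-4 5-11 4-28 17-7 6-11 15 0 15 9 29 4 23-24 24-21 34-43 40-11 6-17 2-16-7-13-1-1 23 35 27 28 2 12-4 19 1 8 4 7 7 8 20 5 5 8-1 37-18 30-4 0-291z"/>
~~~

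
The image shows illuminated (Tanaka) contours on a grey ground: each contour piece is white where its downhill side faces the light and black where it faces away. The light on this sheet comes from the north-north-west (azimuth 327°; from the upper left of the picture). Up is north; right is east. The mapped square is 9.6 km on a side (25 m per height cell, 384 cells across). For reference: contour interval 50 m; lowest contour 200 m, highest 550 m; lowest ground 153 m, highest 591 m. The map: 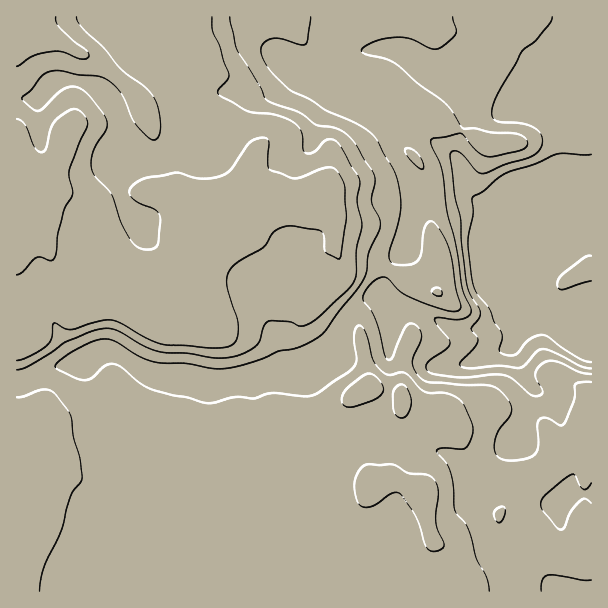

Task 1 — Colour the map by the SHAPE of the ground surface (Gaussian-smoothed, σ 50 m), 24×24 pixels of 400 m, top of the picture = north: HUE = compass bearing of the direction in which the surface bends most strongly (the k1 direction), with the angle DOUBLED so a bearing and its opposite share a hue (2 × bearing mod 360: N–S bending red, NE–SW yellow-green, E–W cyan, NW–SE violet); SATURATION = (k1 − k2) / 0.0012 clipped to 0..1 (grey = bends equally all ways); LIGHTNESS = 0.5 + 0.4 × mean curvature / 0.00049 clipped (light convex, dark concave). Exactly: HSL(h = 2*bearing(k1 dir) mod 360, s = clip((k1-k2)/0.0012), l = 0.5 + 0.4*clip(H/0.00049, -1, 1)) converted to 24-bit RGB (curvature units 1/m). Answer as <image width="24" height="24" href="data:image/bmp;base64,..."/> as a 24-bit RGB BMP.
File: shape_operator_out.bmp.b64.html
<image width="24" height="24" href="data:image/bmp;base64,Qk32BgAAAAAAADYAAAAoAAAAGAAAABgAAAABABgAAAAAAMAGAAATCwAAEwsAAAAAAAAAAAAAr6V5RlhuTpSilbu3cGuuuoGebFuHf3+Af3+AXYOMrJaTkXCKdHh/f3+AgH9/foCAjGJwamhRmcd6hXuXgUt7oHBUd0VjkLBPpol9kGdvPHVdgX1VeXNedoFeoGp3fn+Af3+AeoB8Y4NfoXN8cHqEf3+AgH9/f3+AkT2TjsiFh8ePZUB2kKJ2eHGZdYSvjnSek4aEpIiWXmmIX3xxfIB/en1/motvdnqAgIB/f3+Af4B/cYB0mHaAhWp0gX9Mcm1TaD2ElumJoVuKcz+BirlwanWEX151qXt8ho16j317imuGc4hvX4GAfn6AnpFycXV/f4B/f3+Af3+Af4B/gIB8cjuH26yZRW6YZsXDtt54ODtmYYWozKKXSVxldXF/daZnjouAgnd8gHWVk6CmWGCPf3+AmWqAjY5fc39yf4B/f3+AgH16fYB5LTqI6+jWa1usZcO/4qyuTDZ3Va1yvF60x3HDVYBrmJJxjIqBf4KKfJWOfI6EdlqAf3+AZXOCtoeicqRhZ4B7f35/rUNwRbdXPHR5iMlxpYa6cp5Hkjstm2NXTqheTnRqlk9zxH+TpE9ZiomCh4uAgIlzc2RkcWd5f4B7c3t/Zn54y4OERI+Iflp1YbN3vn56RnBLXnlCdDsep6w7YJSimrKMlVtvSWhZT1CAXXvIvIKCr4K/iJKYjnmhlmWcbW+Cd56Xbn2Xa52ldrDFxGzZY3DBj7zIt2jF32CyTnstSb/AjdasaGCoh7OmrmyxfaK7Qa7OhzeRxqyLSXMbwZCVdFOPpmSgkru4dFeViG5ggXZfXnY+fHtDbpZVem9VS2tmSm7Z99T2Q4v/xfruV3/xppDu3MDwtKDPag5eaK0/w/r8lf8HDTMARF4rWY5Vijw0WSUNQz0IPS0Kl5kXN3wWNXAlWm41V3tVOGg/u/8yIQkq3W8AKS8EIDMAFTIBdRMWlU3ezf7pBmdo0qjf5or5oqQQHCkKSgsMn93x1Nf2wdr1xM7urq7eTDi0yX+gK54zJ1x05/PMEQ1R47u0kqvhnkTiZ4vKG2uCR+AzjVQIVSEkgopXjzWD37Xlp5L3muP3eJi3fKG1xYaOVIx8qol/fzamYq185qCuAE8wuumCLRZcxHoJMwUApv+nHdn/YDJpcVlAvH9FU3NbXJBqaY+Gd5GEoX2KYpJqV515f1N1wpJnX3GYon91NlZ/0JKwZUSV/c7MATIVXw9hfpj70vf5i/+KKQYtfVNzXFd/y5qeml2ZRK6Hca54ZX6LbJF0jq27gGOmZF95taZgsWVUdHpDQnNOQnaAxWmd4fC3aTnWGJzLU3B46dyM9vdVGAw7cnGBYp+jc5Ss0aHSomWwbbJwXFR3ebt6glF/c1Nin4VxSWl10Iqdt5jDX6ukJz4xbpk75+ehi1B3MWhrRFFt5fjP3BFHGhxMeoGBb4ZrVHJTgKxXmXaesZiASnOMibN7b1B2eGJ4oZVvT1V1f7SDo4qavmfBiVrLa8GVuNySZH27gku7QGF91fCQzD6tIDZrdn9/gIB9en96cIljbIl3r3+Ca7StdmGYeE6cjYK2gZiudY6zdp6JiXxvjXiSTmmo3b7Nw9KeVkFuT2V8YlWB2uygPxRRqm8fOWdMeX9xfnp3hH5ub6easWldeqZJT0JfXn1hcY9XnpxlT4lejU97sXluXZdeO5qMtnt31LefkHG8dTujpFCI1ey/JAAz8qmLTlobJVoORGQ2j4xXRcKhzzuTzLKBMFZbdXF/qolTT6B9jl1+Vm5qn6h4rouCTpZRKo+U4OS6hkqOcTuLnOGufwIKFgxr1uj12s790dX6KDjHiJ6uk0LXZV/D6s3UVFXQYSd4xe6mNleLk1uLhLKvdsnWv8jiwbnjJ4qntVM3jTxmeKpWaRYqv+nrM5jjL9IQUpgnyCdgm2e3e3elcGQfL3lI1st9ZyFMO3ap2/TSWCtuWp9TdcAvbnEiTI0fakstezk1akczfHZAkUA8i+PVvHBOeENo1Z55H0Yzb3ZQgHxgf3ZrgKpdQFMsclMUMK9Te920jDNJf2N7sWB1gMCmldPHdDx/c0pVh15ohbDNoa3goszffzBOhltNb4BzrIp6umCtR3BleYBveoBzxnTBZHrE0/b4jrnmeTxmfmFtdHCAgL15mMeKcDxCYzxRgnJfbtCXiEs5a2Ewd1MxgV9rk5WDf3OBkJRzoXVreWSWYYR2eYVza5eBg89lZ400VSo0f2RugH9/cnWAtMZylKFYZjp6h2OhmL+VSKFmXll7jX2PhHuSfYCOhpKHdIKSmHyZoIKfd3GXi3ufeYGb"/>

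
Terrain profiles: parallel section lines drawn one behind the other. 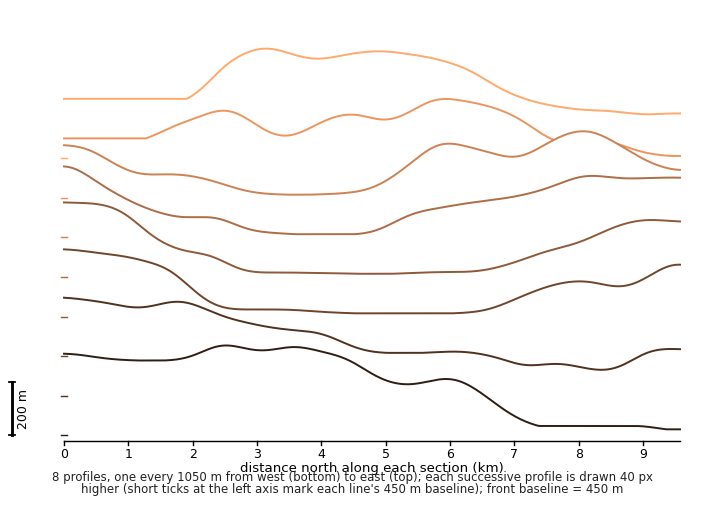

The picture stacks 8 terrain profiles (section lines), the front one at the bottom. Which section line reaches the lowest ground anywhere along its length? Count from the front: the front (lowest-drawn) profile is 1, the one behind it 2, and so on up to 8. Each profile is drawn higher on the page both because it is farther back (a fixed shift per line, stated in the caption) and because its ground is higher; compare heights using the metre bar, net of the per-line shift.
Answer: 1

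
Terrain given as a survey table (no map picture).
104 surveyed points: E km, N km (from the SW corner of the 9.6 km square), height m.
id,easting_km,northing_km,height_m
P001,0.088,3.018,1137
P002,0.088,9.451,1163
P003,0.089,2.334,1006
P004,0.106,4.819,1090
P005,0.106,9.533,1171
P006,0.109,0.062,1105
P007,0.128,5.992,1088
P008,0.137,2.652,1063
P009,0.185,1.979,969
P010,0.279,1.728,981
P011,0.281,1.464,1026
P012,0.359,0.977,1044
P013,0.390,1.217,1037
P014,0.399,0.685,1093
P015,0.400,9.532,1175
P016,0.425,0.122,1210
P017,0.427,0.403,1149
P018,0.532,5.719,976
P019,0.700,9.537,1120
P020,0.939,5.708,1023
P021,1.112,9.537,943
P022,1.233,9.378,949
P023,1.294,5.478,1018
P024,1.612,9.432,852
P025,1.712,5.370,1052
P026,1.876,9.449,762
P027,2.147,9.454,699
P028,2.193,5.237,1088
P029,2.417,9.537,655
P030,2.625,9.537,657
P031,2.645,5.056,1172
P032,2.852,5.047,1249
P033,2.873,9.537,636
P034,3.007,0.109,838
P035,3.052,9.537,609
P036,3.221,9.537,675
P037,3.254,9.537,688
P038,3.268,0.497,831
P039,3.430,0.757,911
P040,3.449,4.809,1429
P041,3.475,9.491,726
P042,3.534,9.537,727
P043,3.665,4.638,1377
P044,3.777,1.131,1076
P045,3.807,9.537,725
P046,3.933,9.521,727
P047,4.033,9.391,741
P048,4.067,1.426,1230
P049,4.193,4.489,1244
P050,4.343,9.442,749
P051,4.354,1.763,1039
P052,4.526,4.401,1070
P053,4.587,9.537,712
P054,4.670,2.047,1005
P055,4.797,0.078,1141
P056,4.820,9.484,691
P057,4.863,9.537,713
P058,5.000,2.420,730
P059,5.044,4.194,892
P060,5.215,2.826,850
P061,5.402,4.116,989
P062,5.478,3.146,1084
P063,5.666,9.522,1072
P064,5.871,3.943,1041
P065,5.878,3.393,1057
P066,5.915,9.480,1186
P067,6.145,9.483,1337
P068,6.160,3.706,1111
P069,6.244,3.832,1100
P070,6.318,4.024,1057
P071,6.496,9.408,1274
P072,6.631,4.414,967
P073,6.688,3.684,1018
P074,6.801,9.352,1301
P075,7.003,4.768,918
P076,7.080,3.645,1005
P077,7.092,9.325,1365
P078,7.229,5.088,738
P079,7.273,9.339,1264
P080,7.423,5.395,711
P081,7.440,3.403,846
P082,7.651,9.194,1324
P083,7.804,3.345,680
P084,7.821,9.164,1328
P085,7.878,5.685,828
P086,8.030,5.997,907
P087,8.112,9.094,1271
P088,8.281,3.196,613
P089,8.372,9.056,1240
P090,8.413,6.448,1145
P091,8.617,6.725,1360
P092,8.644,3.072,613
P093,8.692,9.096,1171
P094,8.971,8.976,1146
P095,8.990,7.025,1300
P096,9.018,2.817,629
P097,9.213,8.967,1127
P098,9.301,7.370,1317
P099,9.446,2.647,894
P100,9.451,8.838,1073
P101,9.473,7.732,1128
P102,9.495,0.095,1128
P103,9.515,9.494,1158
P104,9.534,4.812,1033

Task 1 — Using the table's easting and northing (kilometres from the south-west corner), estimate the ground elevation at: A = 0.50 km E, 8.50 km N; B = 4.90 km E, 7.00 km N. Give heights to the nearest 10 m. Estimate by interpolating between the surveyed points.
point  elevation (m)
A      1110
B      1010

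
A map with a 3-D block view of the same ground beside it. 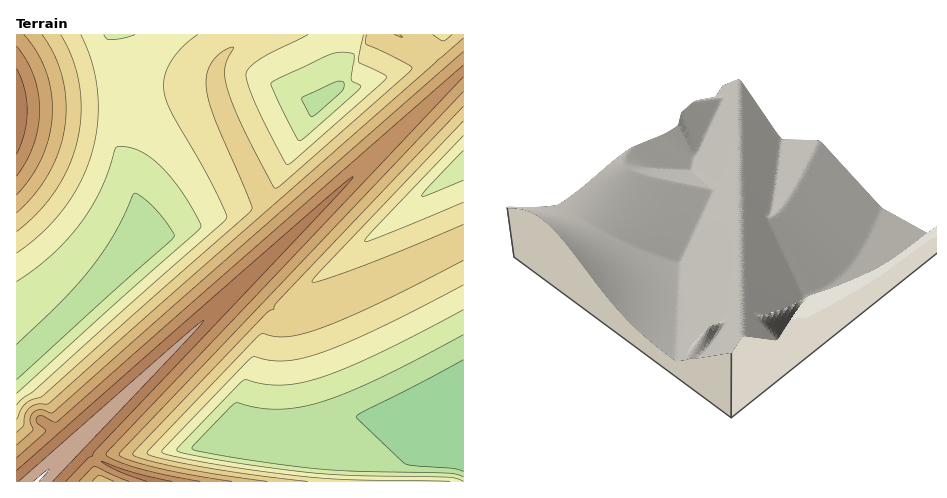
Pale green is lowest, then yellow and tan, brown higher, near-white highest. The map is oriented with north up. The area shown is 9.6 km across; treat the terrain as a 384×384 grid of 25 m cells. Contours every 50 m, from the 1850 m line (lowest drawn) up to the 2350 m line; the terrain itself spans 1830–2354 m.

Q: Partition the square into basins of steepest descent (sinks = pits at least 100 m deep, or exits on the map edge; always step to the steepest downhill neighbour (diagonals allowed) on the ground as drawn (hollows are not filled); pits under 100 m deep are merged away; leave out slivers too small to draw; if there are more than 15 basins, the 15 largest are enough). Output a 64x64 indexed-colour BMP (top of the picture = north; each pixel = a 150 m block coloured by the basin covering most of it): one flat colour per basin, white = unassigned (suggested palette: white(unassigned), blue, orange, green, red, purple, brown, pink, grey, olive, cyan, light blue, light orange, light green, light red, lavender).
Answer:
<image width="64" height="64" href="data:image/bmp;base64,Qk12CAAAAAAAAHYAAAAoAAAAQAAAAEAAAAABAAQAAAAAAAAIAAATCwAAEwsAABAAAAAAAAAA////ALR3HwAOf/8ALKAsACgn1gC9Z5QAS1aMAMJ34wB/f38AIr28AM++FwDox64AeLv/AIrfmACWmP8A1bDFABEVVVVVVVVVVVIiIiIiIiIiIiIiIiIiIiIiIiIiIiIiERFVVVVVVVIiIiIiIiIiIiIiIiIiIiIiIiIiIiIiIiIRERVVVVVSIiIiIiIiIiIiIiIiIiIiIiIiIiIiIiIiIhEREVVVUiIiIiIiIiIiIiIiIiIiIiIiIiIiIiIiIiIiERERFVUiIiIiIiIiIiIiIiIiIiIiIiIiIiIiIiIiIiIREREREiIiIiIiIiIiIiIiIiIiIiIiIiIiIiIiIiIiIhERERERIiIiIiIiIiIiIiIiIiIiIiIiIiIiIiIiIiIiERERERESIiIiIiIiIiIiIiIiIiIiIiIiIiIiIiIiIiIREREREREiIiIiIiIiIiIiIiIiIiIiIiIiIiIiIiIiIhERERERERIiIiIiIiIiIiIiIiIiIiIiIiIiIiIiIiIiERERERERESIiIiIiIiIiIiIiIiIiIiIiIiIiIiIiIiIREREREREREiIiIiIiIiIiIiIiIiIiIiIiIiIiIiIiIhERERERERERIiIiIiIiIiIiIiIiIiIiIiIiIiIiIiIiERERERERERESIiIiIiIiIiIiIiIiIiIiIiIiIiIiIiIREREREREREREiIiIiIiIiIiIiIiIiIiIiIiIiIiIiIhERERERERERERIiIiIiIiIiIiIiIiIiIiIiIiIiIiIiERERERERERERESIiIiIiIiIiIiIiIiIiIiIiIiIiIiIREREREREREREREiIiIiIiIiIiIiIiIiIiIiIiIiIiIhERERERERERERERIiIiIiIiIiIiIiIiIiIiIiIiIiIiERERERERERERERESIiIiIiIiIiIiIiIiIiIiIiIiIiIREREREREREREREREiIiIiIiIiIiIiIiIiIiIiIiIiIhERERERERERERERERIiIiIiIiIiIiIiIiIiIiIiIiIiERERERERERERERERESIiIiIiIiIiIiIiIiIiIiIiIiIREREREREREREREREREiIiIiIiIiIiIiIiIiIiIiIiIhERERERERERERERERERIiIiIiREIiIiIiIiIiIiIiIiERERERERERERERERERESIiIiREREQiIiIiIiIiIiIiIREREREREREREREREREREiIiRERERERCIiIiIiIiIiIhERERERERERERERERERERIiREREREREREIiIiIiIiIiERERERERERERERERERERERREREREREREREIiIiIiIiIRERERERERERERERERERERFEREREREREREREIiIiIiIhERERERERERERERERERERERFEREREREREREREQiIiIiERERERERERERERERERERERERREREREREREREREQiIiIREREREREREREREREREREREREUREREREREREREREQiIhERERERERERERERERERERERERFEREREREREREREREQiERERERERERERERERERERERERERREREREREREREREREQREREREREREREREREREREREREREURERERERERERERERBERERERERERERERERERERERERETNEREREREREREREREERERERERERERERERERERERERETMzREREREREREREREQRERERERERERERERERERERERETMzM0RERERERERERERBERERERERERERERERERERERETMzMzNEREREREREREREERERERERERERERERERERERERMzMzMzREREREREREREQRERERERERERERERERERERERMzMzMzM0RERERERERERBEREREREREREREREREREREREzMzMzMzNEREREREREREEREREREREREREREREREREREzMzMzMzMzREREREREREQRERERERERERERERERERERETMzMzMzMzM0RERERERERBERERERERERERERERERERETMzMzMzMzMzNEREREREREERERERERERERERERERERERMzMzMzMzMzMzREREREREQRERERERERERERERERERERMzMzMzMzMzMzM0RERERERBEREREREREREREREREREREzMzMzMzMzMzMzNEREREREEREREREREREREREREREREzMzMzMzMzMzMzMzREREREQRERERERERERERERERERETMzMzMzMzMzMzMzM0RERERBERERERERERERERERERERMzMzMzMzMzMzMzMzNEREREERERERERERERERERERERMzMzMzMzMzMzMzMzMzREREQREREREREREREREREREREzMzMzMzMzMzMzMzMzM0RERBEREREREREREREREREREzMzMzMzMzMzMzMzMzMzNEREERERERERERERERERERETMzMzMzMzMzMzMzMzMzMzNEQRERERERERERERERERERMzMzMzMzMzMzMzMzMzMzMzRBEREREREREREREREREREzMzMzMzMzMzMzMzMzMzMzNEERERERERERERERERERETMzMzMzMzMzMzMzMzMzMzMxERERERERERERERERERERMzMzMzMzMzMzMzMzMzMzMxERERERERERERERERERERETMzMzMzMzMzMzMzMzMzMxERERERERERERERERERERERMzMzMzMzMzMzMzMzMzMxERERERERERERERERERERERERMzMzMzMzMzMzMzMzMRERERERERERERERERERERERERERMzMzMzMzMzMzMzERERER"/>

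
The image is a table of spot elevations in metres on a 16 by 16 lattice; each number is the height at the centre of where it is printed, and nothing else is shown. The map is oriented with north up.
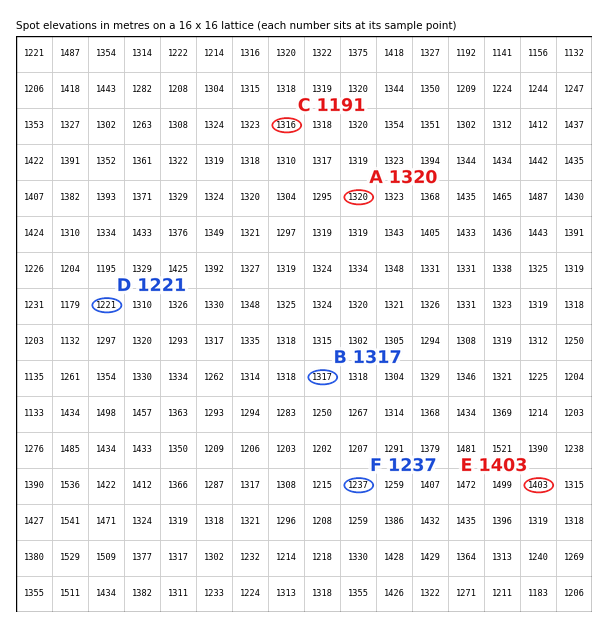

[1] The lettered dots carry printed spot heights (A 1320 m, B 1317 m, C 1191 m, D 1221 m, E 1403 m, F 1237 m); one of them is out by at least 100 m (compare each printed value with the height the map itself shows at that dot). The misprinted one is C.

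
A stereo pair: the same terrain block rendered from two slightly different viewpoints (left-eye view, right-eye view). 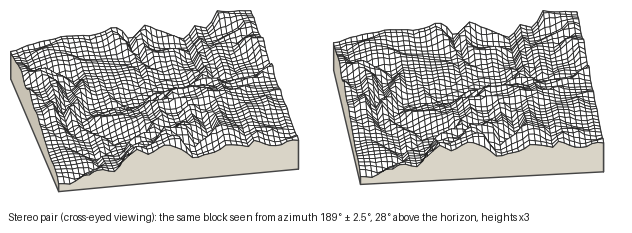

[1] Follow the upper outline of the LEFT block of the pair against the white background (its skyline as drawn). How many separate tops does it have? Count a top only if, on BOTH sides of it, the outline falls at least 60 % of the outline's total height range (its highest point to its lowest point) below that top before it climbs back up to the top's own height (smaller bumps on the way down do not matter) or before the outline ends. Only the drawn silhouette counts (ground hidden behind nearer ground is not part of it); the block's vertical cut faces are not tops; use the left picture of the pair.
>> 0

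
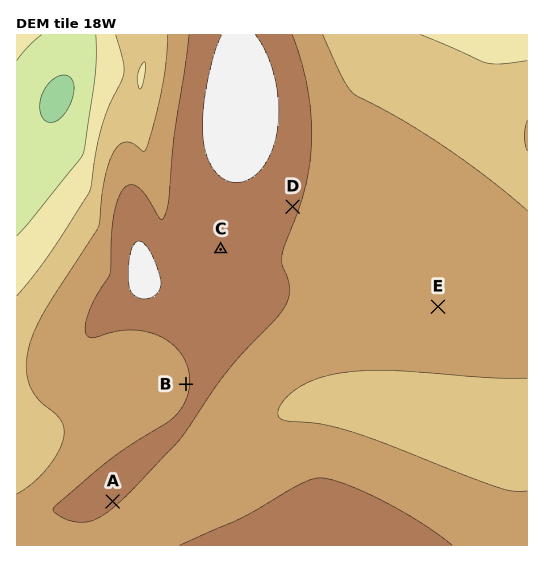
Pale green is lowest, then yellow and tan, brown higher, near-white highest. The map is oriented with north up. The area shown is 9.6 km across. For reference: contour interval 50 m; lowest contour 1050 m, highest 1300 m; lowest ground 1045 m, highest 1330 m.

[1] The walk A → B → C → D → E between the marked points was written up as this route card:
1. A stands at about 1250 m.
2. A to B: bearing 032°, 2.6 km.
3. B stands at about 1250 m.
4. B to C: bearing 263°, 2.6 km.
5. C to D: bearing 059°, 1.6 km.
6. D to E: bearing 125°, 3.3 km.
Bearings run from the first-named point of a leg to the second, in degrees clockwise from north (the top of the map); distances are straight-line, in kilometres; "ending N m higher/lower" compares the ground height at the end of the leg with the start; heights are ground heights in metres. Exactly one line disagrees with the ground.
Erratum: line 4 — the bearing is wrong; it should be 014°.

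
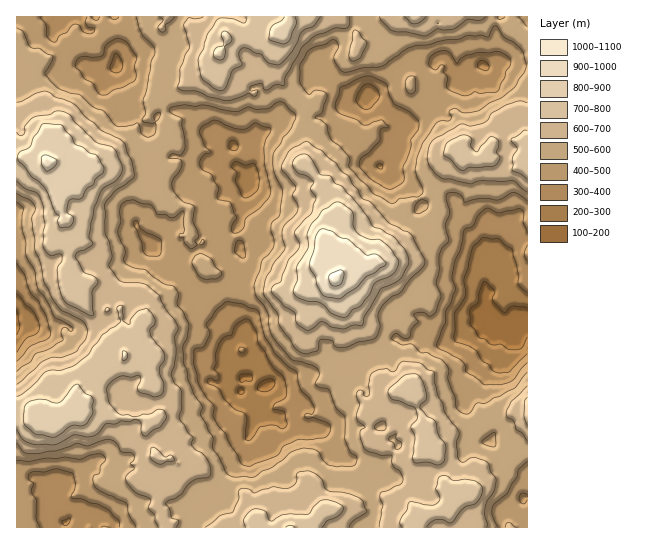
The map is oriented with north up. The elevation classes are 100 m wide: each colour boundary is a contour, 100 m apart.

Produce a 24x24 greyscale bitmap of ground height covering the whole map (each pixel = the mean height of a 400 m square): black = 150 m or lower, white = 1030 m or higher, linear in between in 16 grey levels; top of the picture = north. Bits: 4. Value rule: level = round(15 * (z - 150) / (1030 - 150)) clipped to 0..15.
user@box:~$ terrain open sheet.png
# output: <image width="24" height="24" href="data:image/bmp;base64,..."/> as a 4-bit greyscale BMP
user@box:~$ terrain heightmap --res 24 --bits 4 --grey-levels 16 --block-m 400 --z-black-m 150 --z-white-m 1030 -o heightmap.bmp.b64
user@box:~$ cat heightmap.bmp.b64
<image width="24" height="24" href="data:image/bmp;base64,Qk2WAQAAAAAAAHYAAAAoAAAAGAAAABgAAAABAAQAAAAAACABAAATCwAAEwsAABAAAAAAAAAAAAAAABEREQAiIiIAMzMzAERERABVVVUAZmZmAHd3dwCIiIgAmZmZAKqqqgC7u7sAzMzMAN3d3QDu7u4A////AFQ0Roh4mqqoeKqYZURFZ4h2iIiYeJmqdVRGeJmHZnh3d5mZdnd2eJmGQ1ZmeJqHdquqmZh1MzRGiJqHZ7zLmZhkIjRXiZl2eZq7mahTESRniahlV3maqqdCEjVneIdUI0Z5q6dTI2h4dmUyESRompdUJImal2UxADaZmZZVRpvMp3ZBEUiqiHVWV6zuyoZCEmmodlVmVpzu3JdSI2qpdUZlRXvduodTI3q6dVZlRXnMl3ZkRIu6hnZUNGmqdmZmZrzLqHZUI3mYQ1eIib3Lp3ZTNHmGQ1iqmqy5dmdTRGdlVEaJmZmXZWZmZlZkNEVmeHdlRXeJiHZkJGVEV3ZUNGeamYZWZWVDNWVVRGebqqdnd2VVVlREVXeKqrqIeJiHZg=="/>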